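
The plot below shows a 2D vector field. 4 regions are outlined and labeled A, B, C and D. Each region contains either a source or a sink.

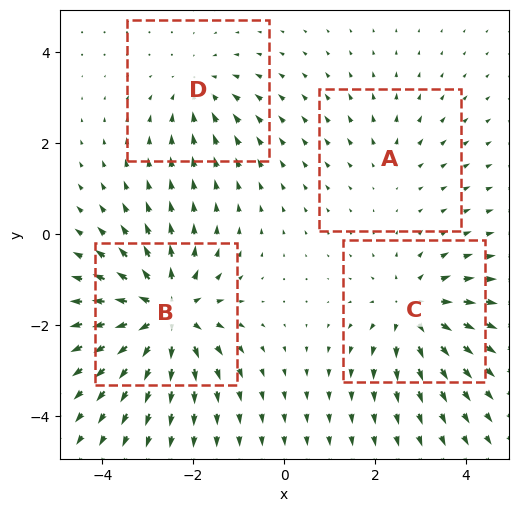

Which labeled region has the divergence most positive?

Divergence at each region's feature centre — A: about +2, B: about +7, C: about +5, D: about -3. Region B is most positive.

B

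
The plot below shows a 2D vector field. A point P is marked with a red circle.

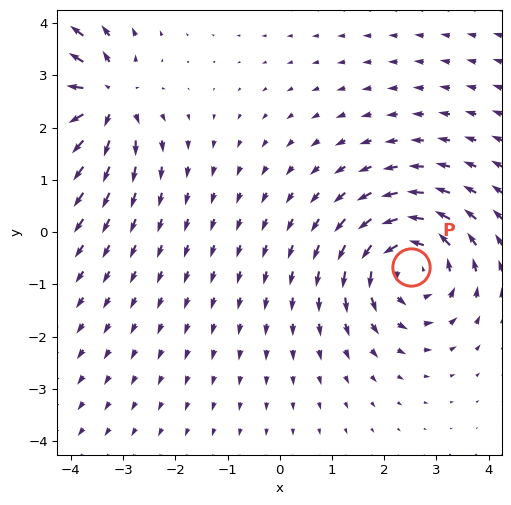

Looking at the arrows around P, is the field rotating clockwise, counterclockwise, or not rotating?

counterclockwise

Near P at (2.5, -0.7) the arrows circulate counterclockwise. The curl (z-component) there is about +5; positive curl means counterclockwise rotation.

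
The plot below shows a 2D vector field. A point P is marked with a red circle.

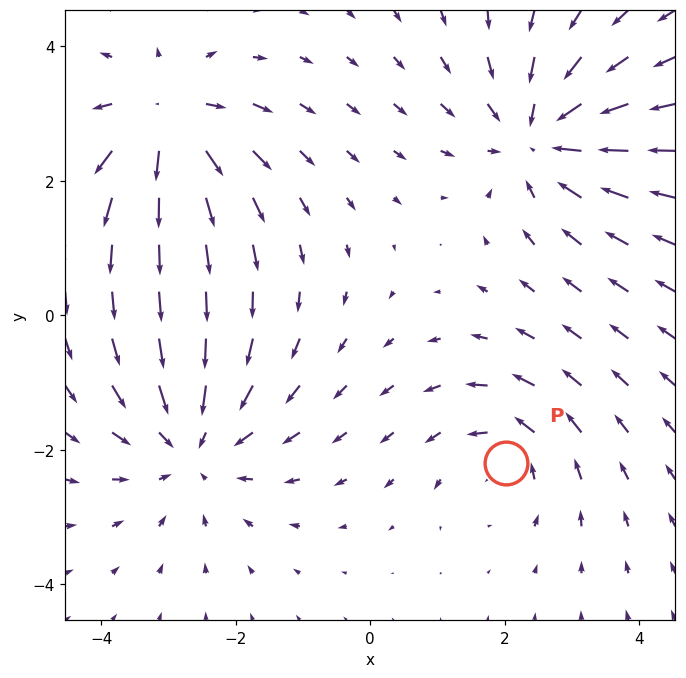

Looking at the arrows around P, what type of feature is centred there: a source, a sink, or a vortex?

At P (2.0, -2.2) the arrows circulate counterclockwise. Divergence ≈0, curl about +3 — near-zero divergence with nonzero curl is a vortex.

vortex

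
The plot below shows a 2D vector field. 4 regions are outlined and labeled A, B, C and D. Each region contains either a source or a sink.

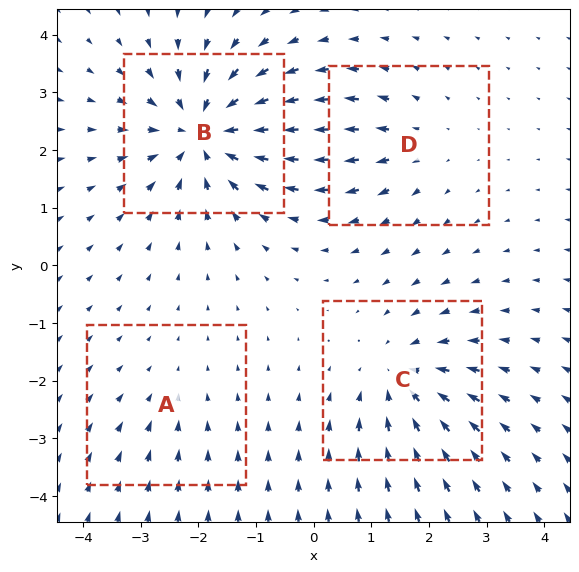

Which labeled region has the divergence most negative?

Divergence at each region's feature centre — A: about -2, B: about -7, C: about -5, D: about +3. Region B is most negative.

B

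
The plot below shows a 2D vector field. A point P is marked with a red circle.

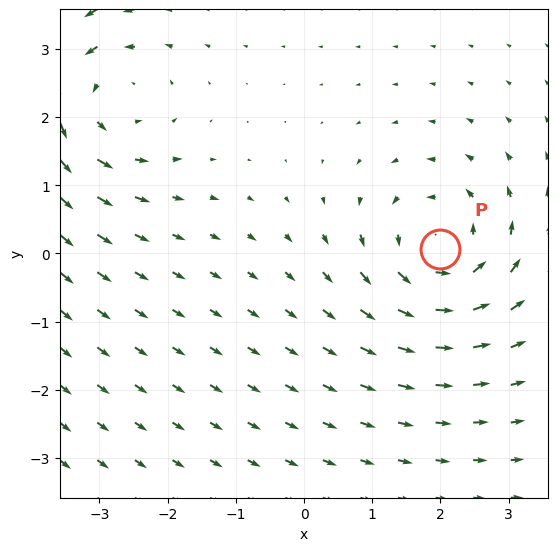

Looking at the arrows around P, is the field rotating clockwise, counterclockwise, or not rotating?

Near P at (2.0, 0.1) the arrows circulate counterclockwise. The curl (z-component) there is about +4; positive curl means counterclockwise rotation.

counterclockwise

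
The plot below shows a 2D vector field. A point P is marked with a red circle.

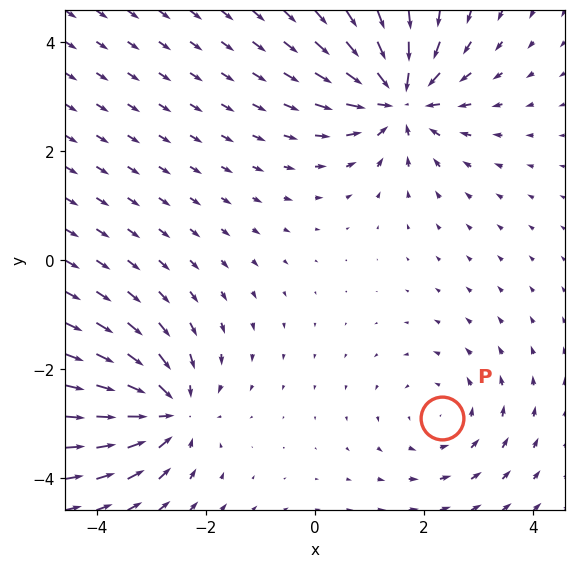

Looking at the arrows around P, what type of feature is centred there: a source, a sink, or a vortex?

vortex

At P (2.3, -2.9) the arrows circulate counterclockwise. Divergence ≈0, curl about +2 — near-zero divergence with nonzero curl is a vortex.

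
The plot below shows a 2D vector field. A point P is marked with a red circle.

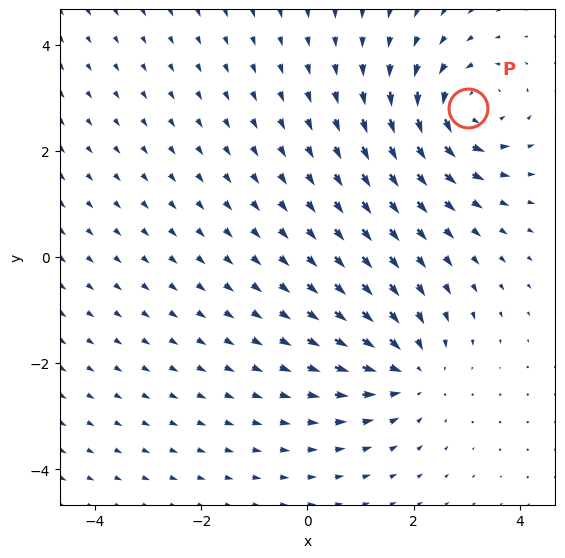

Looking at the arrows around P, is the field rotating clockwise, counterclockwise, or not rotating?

Near P at (3.0, 2.8) the arrows circulate counterclockwise. The curl (z-component) there is about +5; positive curl means counterclockwise rotation.

counterclockwise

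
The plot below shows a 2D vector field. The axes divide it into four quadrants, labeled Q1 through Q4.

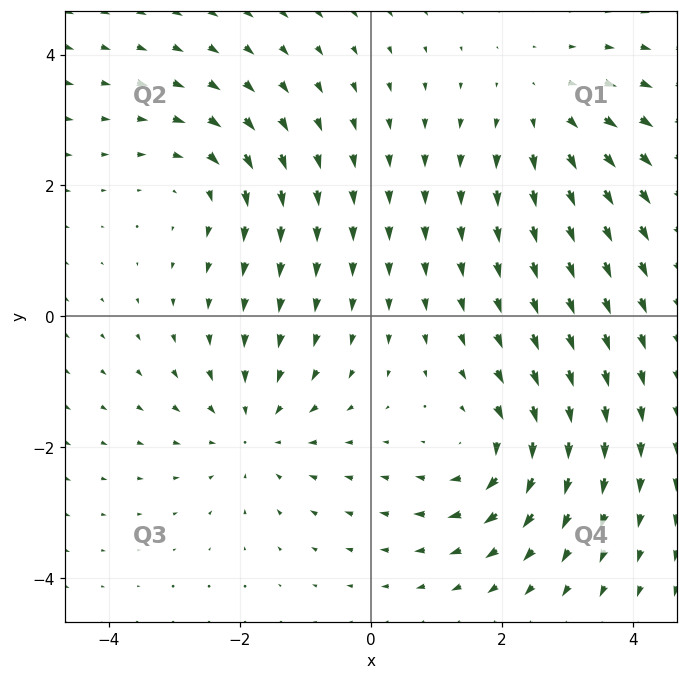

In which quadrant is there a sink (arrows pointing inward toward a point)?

Q3

The sink sits at approximately (-1.8, -1.7), which lies in quadrant Q3. The divergence there is about -3, negative as expected for a sink.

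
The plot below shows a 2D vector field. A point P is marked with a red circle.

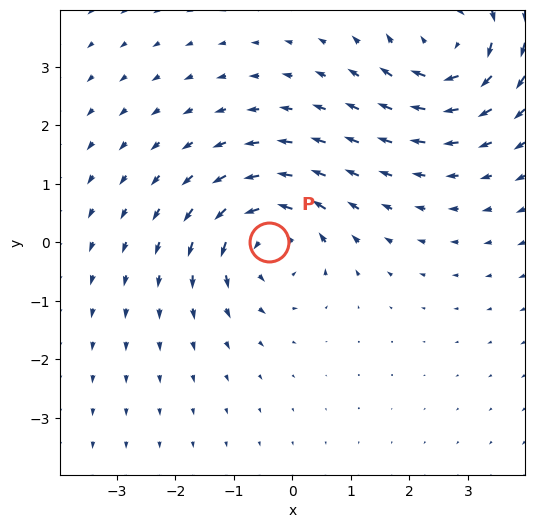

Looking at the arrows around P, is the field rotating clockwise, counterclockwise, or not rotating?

Near P at (-0.4, -0.0) the arrows circulate counterclockwise. The curl (z-component) there is about +4; positive curl means counterclockwise rotation.

counterclockwise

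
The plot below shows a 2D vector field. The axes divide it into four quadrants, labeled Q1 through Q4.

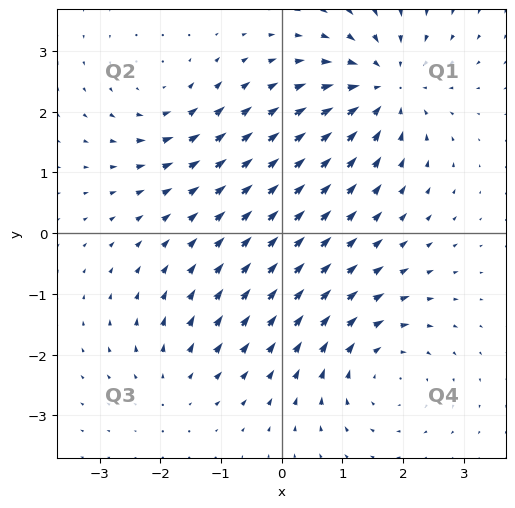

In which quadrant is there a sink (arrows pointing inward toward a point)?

Q1

The sink sits at approximately (1.7, 2.4), which lies in quadrant Q1. The divergence there is about -5, negative as expected for a sink.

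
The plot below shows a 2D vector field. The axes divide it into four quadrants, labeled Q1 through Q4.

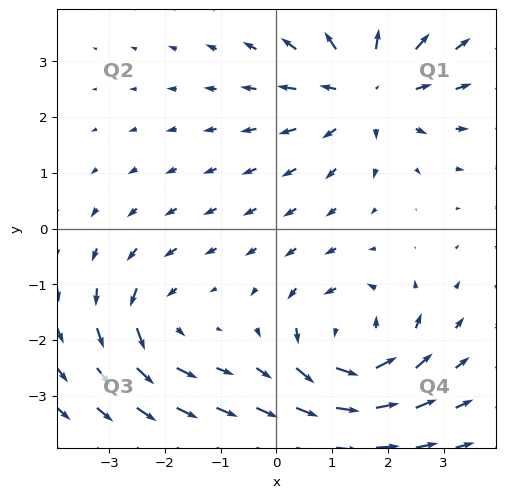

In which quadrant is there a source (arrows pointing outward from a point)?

The source sits at approximately (1.6, 2.5), which lies in quadrant Q1. The divergence there is about +4, positive as expected for a source.

Q1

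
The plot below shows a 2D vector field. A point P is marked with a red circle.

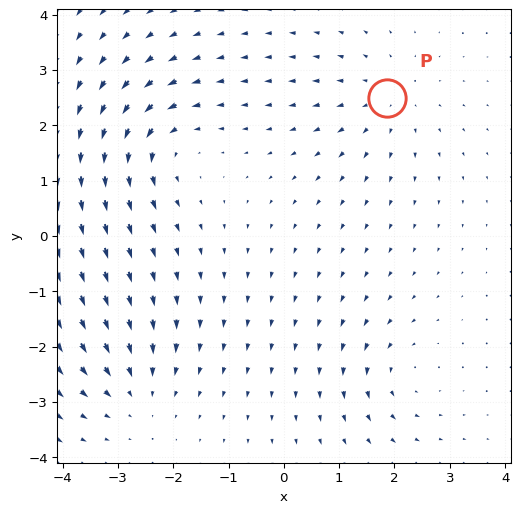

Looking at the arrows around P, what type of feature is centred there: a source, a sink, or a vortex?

At P (1.9, 2.5) the arrows spread outward. Divergence about +3, curl ≈0 — positive divergence with near-zero curl is a source.

source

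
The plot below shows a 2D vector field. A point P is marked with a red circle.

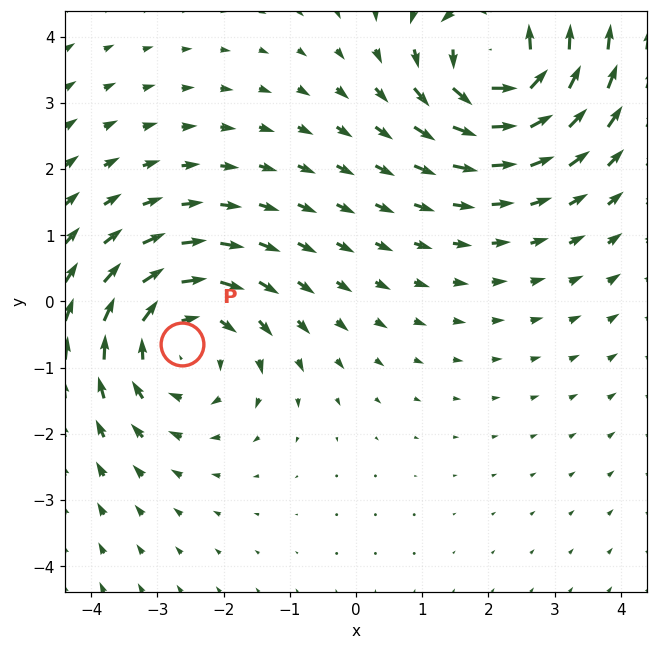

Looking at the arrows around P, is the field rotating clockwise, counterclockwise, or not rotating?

Near P at (-2.6, -0.6) the arrows circulate clockwise. The curl (z-component) there is about -4; negative curl means clockwise rotation.

clockwise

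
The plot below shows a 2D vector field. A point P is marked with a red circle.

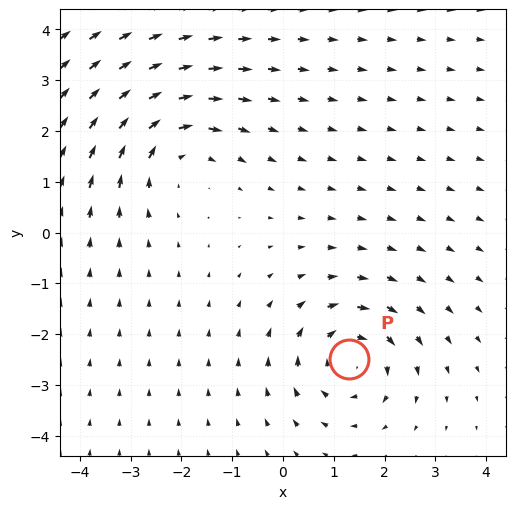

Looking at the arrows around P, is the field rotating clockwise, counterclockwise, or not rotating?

clockwise

Near P at (1.3, -2.5) the arrows circulate clockwise. The curl (z-component) there is about -5; negative curl means clockwise rotation.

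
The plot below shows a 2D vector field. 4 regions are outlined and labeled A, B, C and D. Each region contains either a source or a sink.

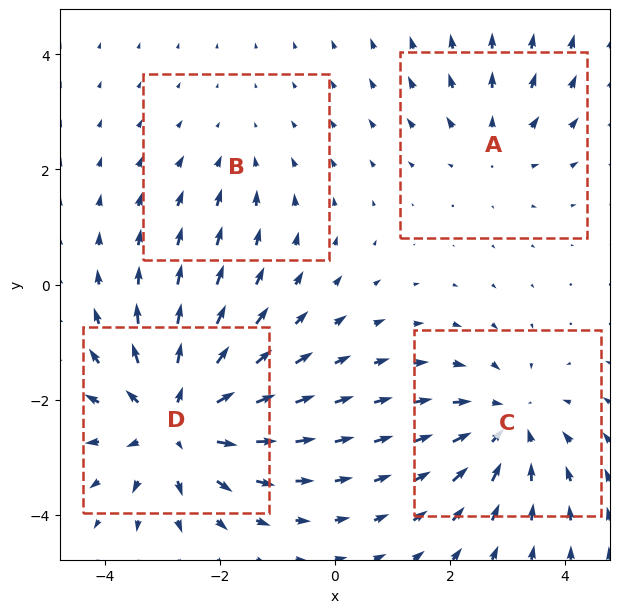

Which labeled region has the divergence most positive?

Divergence at each region's feature centre — A: about +3, B: about -2, C: about -4, D: about +6. Region D is most positive.

D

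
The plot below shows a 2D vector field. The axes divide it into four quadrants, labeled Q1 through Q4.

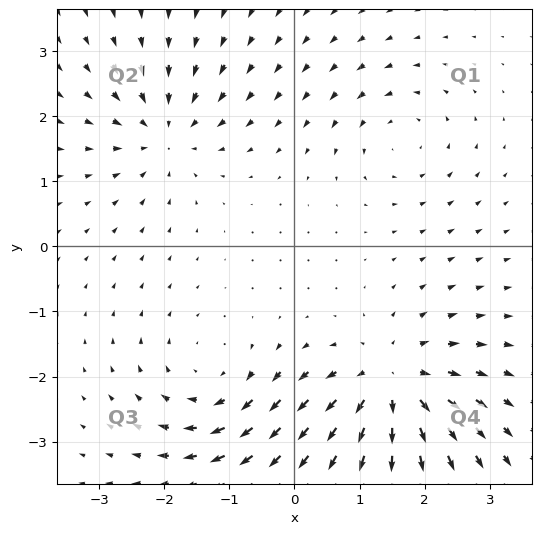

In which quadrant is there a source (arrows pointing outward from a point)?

Q4

The source sits at approximately (1.5, -2.1), which lies in quadrant Q4. The divergence there is about +6, positive as expected for a source.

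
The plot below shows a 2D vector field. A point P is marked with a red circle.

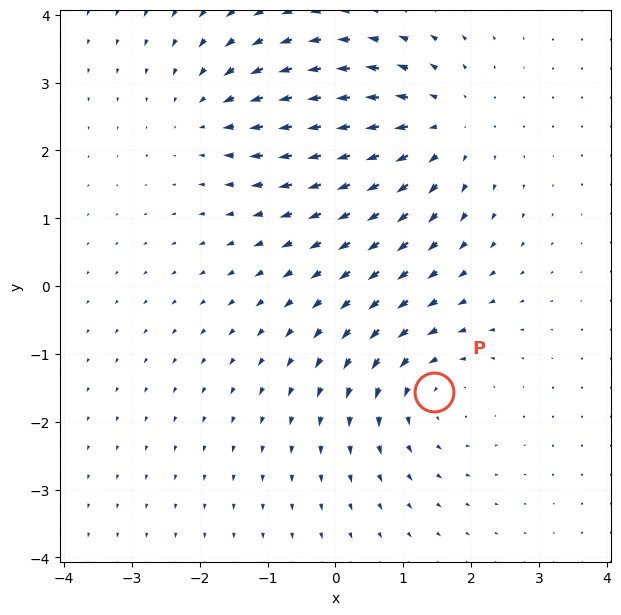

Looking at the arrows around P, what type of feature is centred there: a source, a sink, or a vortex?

At P (1.5, -1.6) the arrows circulate counterclockwise. Divergence ≈0, curl about +4 — near-zero divergence with nonzero curl is a vortex.

vortex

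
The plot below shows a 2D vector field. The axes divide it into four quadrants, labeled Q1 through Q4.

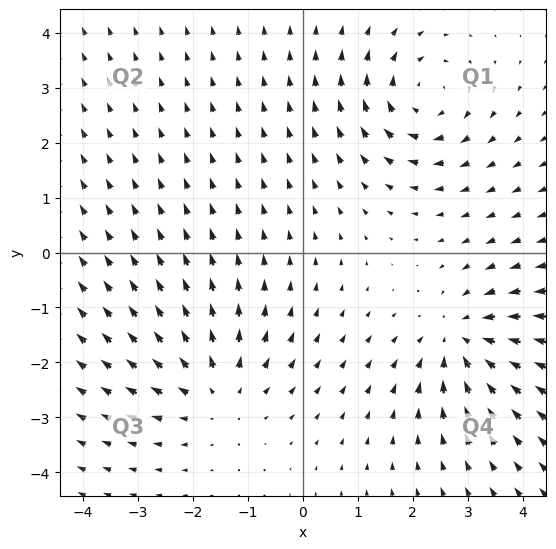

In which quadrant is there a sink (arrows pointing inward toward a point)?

The sink sits at approximately (2.9, -1.6), which lies in quadrant Q4. The divergence there is about -4, negative as expected for a sink.

Q4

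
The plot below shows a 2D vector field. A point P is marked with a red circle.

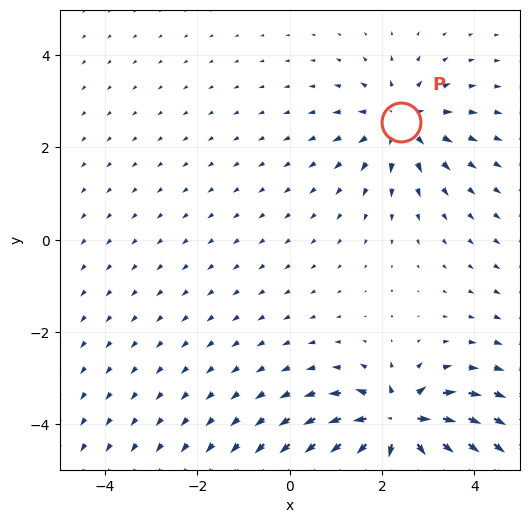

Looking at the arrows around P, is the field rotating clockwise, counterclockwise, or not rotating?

not rotating

Near P at (2.4, 2.6) the arrows show no circulation. The curl there is ≈0.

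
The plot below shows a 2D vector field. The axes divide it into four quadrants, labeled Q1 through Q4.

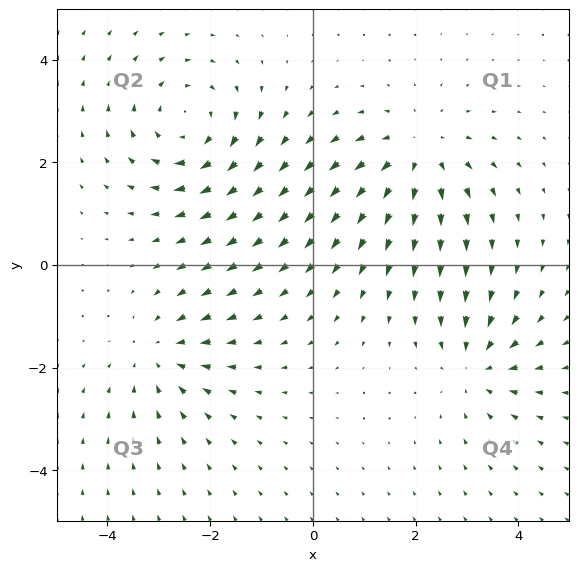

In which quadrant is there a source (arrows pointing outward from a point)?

The source sits at approximately (2.1, 2.2), which lies in quadrant Q1. The divergence there is about +4, positive as expected for a source.

Q1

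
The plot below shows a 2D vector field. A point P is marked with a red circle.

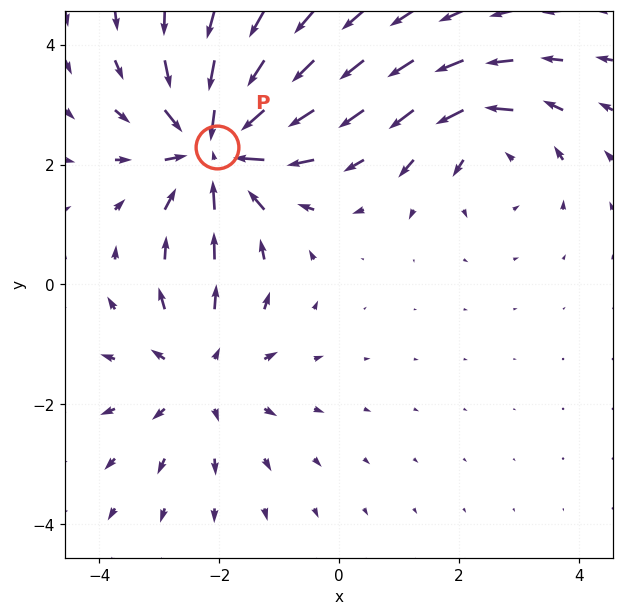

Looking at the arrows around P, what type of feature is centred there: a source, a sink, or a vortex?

At P (-2.0, 2.3) the arrows converge inward. Divergence about -5, curl ≈0 — negative divergence with near-zero curl is a sink.

sink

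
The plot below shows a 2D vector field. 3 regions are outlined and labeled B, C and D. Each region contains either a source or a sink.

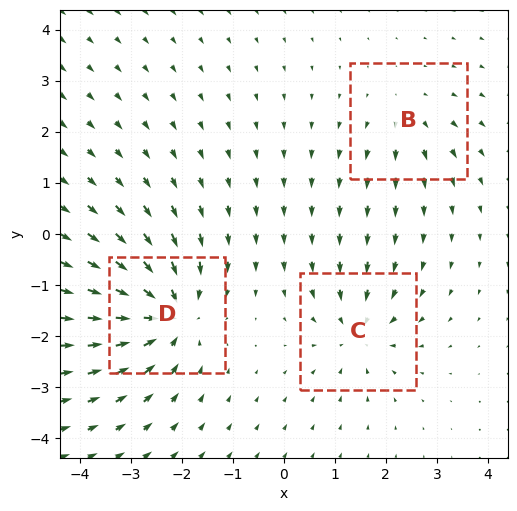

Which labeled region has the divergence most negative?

Divergence at each region's feature centre — B: about +2, C: about -4, D: about -6. Region D is most negative.

D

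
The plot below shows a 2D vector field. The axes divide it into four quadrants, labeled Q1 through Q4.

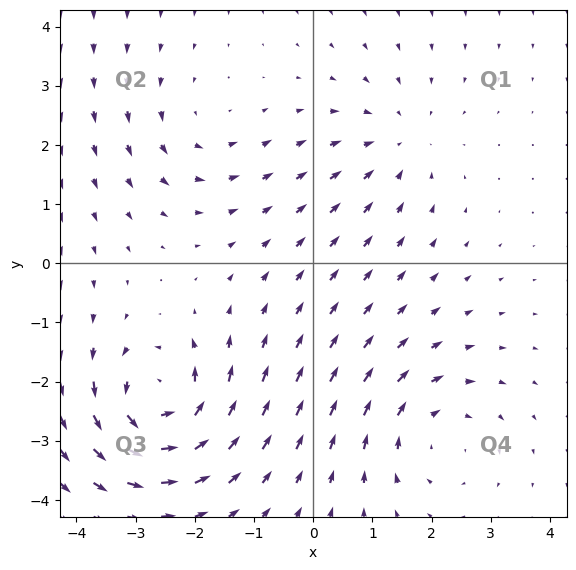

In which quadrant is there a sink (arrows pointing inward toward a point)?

The sink sits at approximately (1.4, 2.1), which lies in quadrant Q1. The divergence there is about -3, negative as expected for a sink.

Q1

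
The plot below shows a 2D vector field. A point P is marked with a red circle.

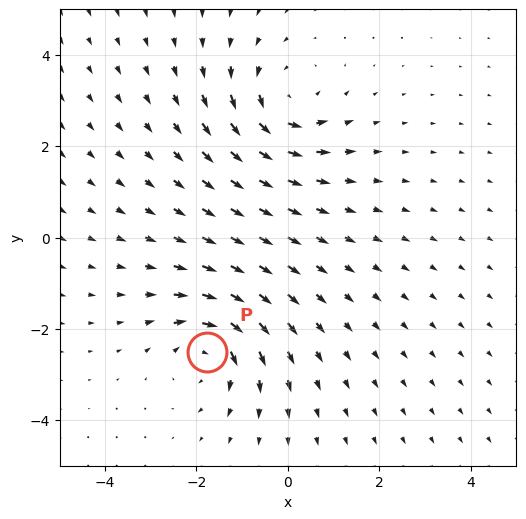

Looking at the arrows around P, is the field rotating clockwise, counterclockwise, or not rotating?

Near P at (-1.8, -2.5) the arrows circulate clockwise. The curl (z-component) there is about -5; negative curl means clockwise rotation.

clockwise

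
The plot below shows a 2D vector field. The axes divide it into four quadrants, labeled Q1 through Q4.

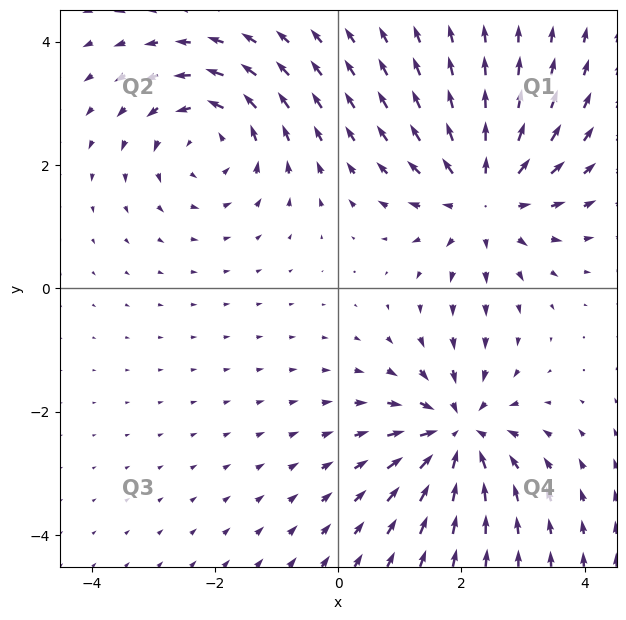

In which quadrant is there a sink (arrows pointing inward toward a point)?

The sink sits at approximately (1.9, -2.4), which lies in quadrant Q4. The divergence there is about -6, negative as expected for a sink.

Q4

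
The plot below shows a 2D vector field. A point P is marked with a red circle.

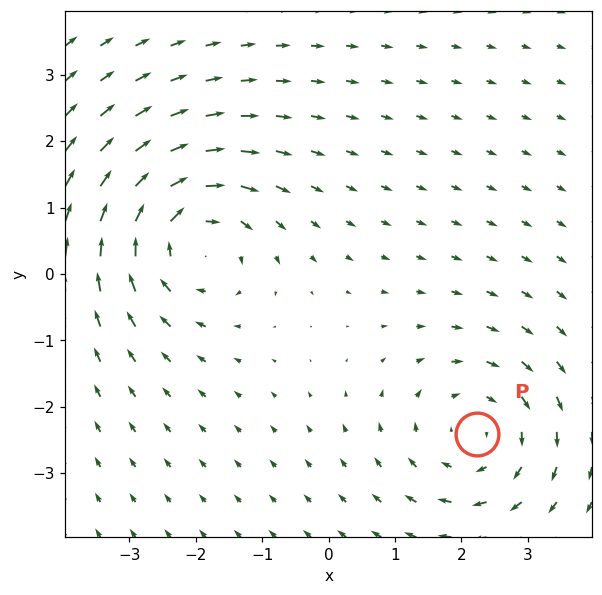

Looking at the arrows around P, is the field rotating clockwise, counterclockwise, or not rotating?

Near P at (2.2, -2.4) the arrows circulate clockwise. The curl (z-component) there is about -3; negative curl means clockwise rotation.

clockwise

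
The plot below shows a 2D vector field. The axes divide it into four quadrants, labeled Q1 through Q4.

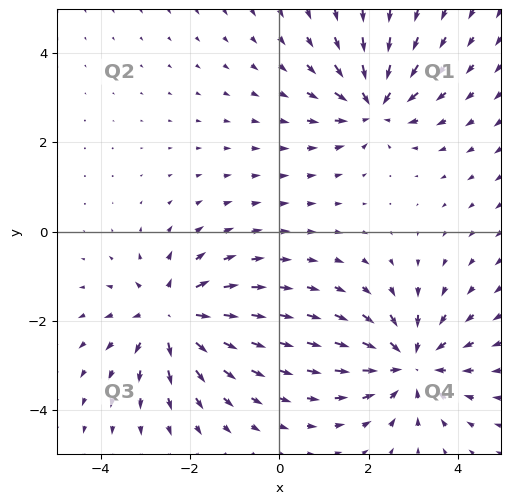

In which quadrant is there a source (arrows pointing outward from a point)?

The source sits at approximately (-2.4, -1.9), which lies in quadrant Q3. The divergence there is about +5, positive as expected for a source.

Q3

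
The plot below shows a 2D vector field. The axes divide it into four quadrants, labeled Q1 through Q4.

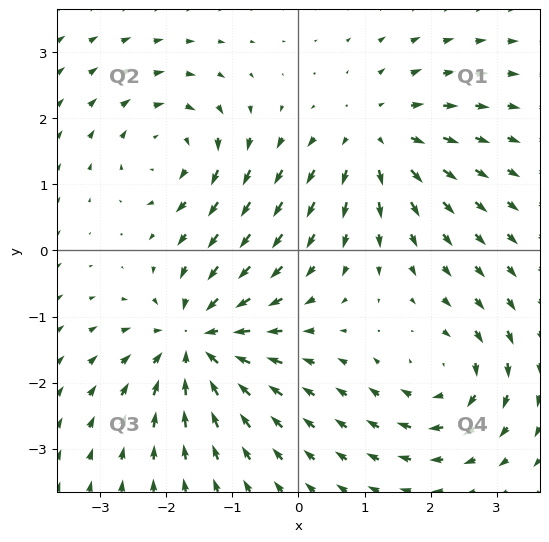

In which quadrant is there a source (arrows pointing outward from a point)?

The source sits at approximately (1.2, 1.7), which lies in quadrant Q1. The divergence there is about +4, positive as expected for a source.

Q1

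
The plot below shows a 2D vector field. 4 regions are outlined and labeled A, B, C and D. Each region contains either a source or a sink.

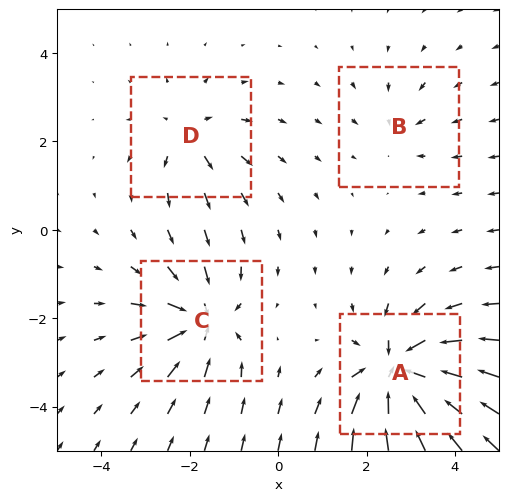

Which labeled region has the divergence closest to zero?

Divergence at each region's feature centre — A: about -8, B: about -3, C: about -6, D: about +4. Region B is closest to zero.

B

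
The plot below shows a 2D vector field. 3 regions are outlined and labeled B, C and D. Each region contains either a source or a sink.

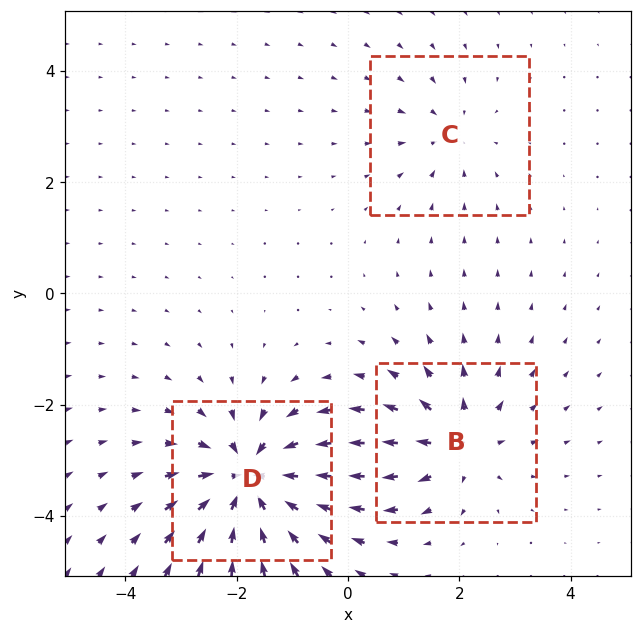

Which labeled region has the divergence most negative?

D

Divergence at each region's feature centre — B: about +4, C: about -2, D: about -5. Region D is most negative.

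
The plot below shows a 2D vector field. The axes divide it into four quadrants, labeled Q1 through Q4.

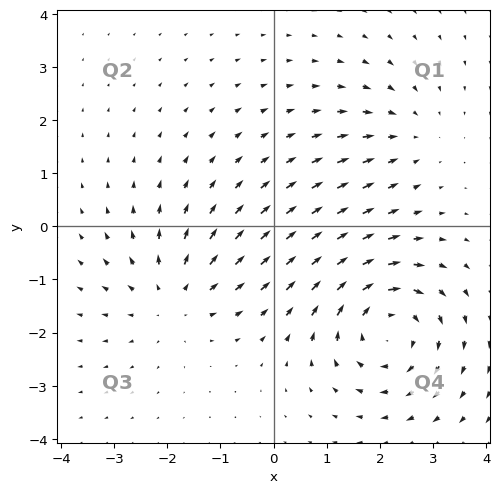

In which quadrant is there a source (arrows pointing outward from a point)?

The source sits at approximately (-1.9, -1.3), which lies in quadrant Q3. The divergence there is about +3, positive as expected for a source.

Q3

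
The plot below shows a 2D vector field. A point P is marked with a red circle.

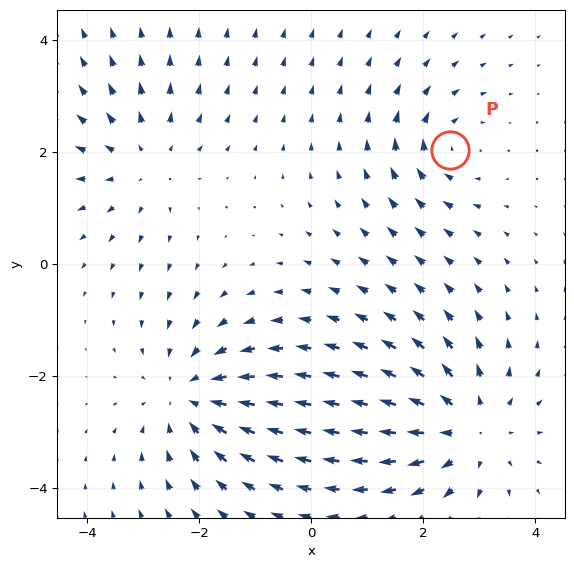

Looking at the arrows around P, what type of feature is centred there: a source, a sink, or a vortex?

At P (2.5, 2.0) the arrows circulate clockwise. Divergence ≈0, curl about -3 — near-zero divergence with nonzero curl is a vortex.

vortex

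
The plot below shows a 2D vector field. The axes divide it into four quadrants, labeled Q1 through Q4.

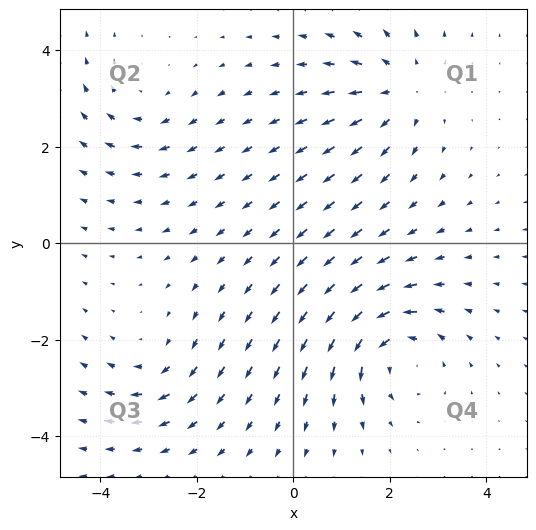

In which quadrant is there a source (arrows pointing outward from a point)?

The source sits at approximately (2.2, 3.2), which lies in quadrant Q1. The divergence there is about +4, positive as expected for a source.

Q1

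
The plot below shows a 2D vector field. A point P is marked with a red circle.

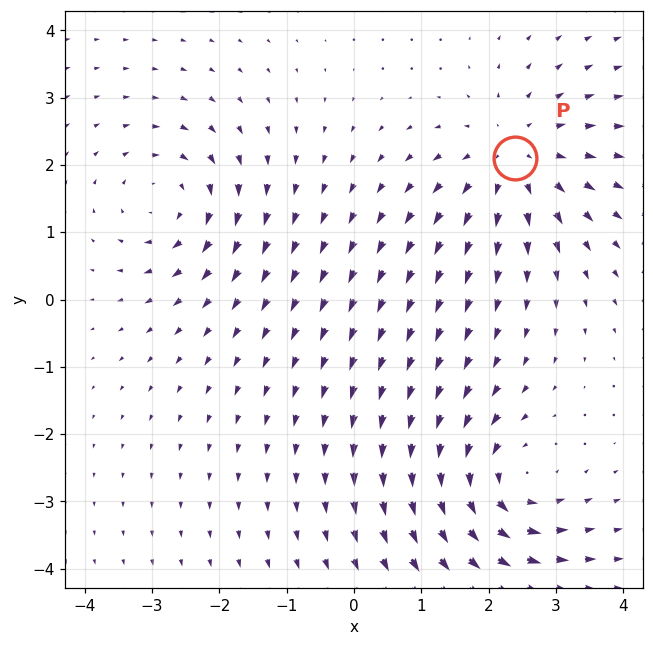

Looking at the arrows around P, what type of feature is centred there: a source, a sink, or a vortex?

source

At P (2.4, 2.1) the arrows spread outward. Divergence about +3, curl ≈0 — positive divergence with near-zero curl is a source.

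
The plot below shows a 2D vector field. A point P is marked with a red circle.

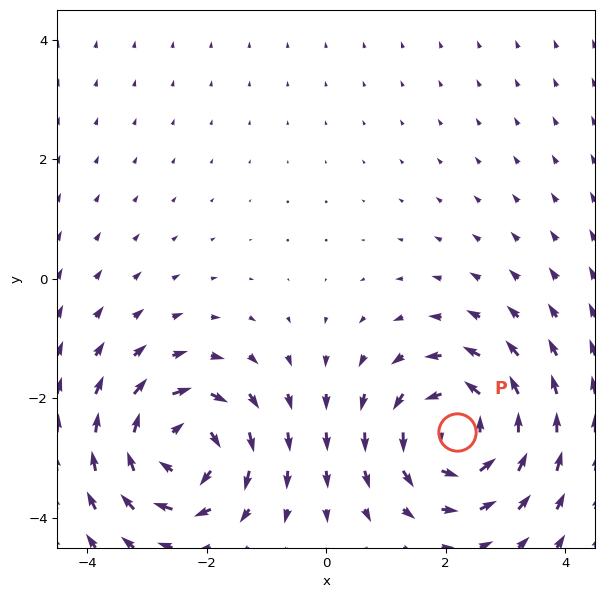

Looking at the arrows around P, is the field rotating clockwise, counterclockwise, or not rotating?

Near P at (2.2, -2.6) the arrows circulate counterclockwise. The curl (z-component) there is about +4; positive curl means counterclockwise rotation.

counterclockwise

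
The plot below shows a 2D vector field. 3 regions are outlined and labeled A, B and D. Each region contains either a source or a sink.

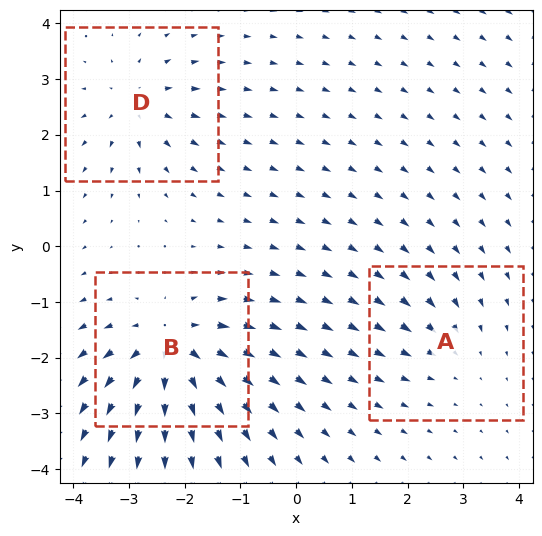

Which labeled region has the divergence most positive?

Divergence at each region's feature centre — A: about -2, B: about +6, D: about +4. Region B is most positive.

B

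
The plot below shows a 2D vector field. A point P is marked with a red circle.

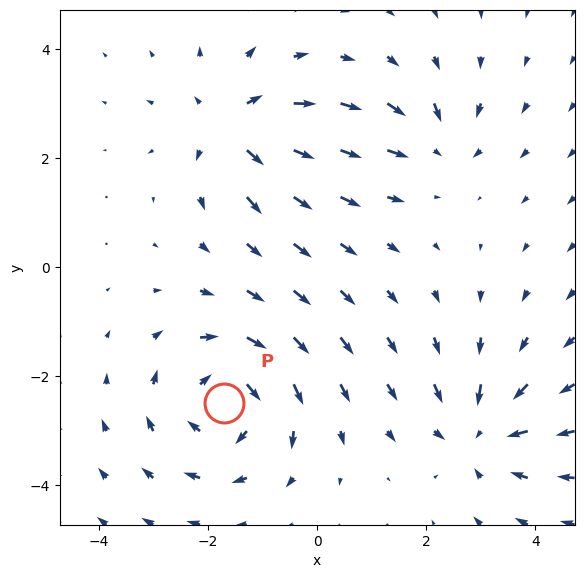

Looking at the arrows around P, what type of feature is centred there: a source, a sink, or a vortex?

vortex

At P (-1.7, -2.5) the arrows circulate clockwise. Divergence ≈0, curl about -5 — near-zero divergence with nonzero curl is a vortex.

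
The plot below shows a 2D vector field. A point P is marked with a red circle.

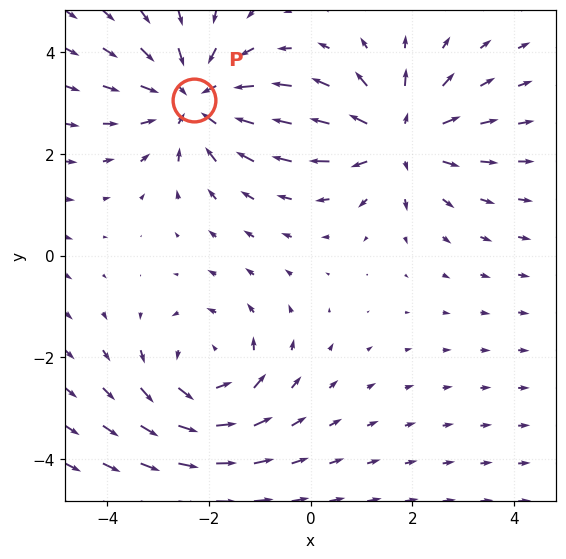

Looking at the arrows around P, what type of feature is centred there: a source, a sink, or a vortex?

sink

At P (-2.3, 3.1) the arrows converge inward. Divergence about -4, curl ≈0 — negative divergence with near-zero curl is a sink.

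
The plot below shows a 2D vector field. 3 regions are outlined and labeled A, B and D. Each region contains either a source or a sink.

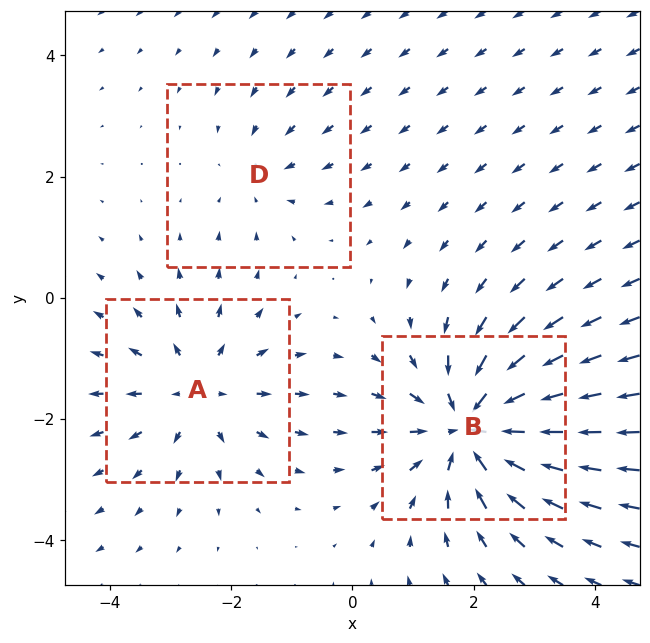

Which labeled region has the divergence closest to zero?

Divergence at each region's feature centre — A: about +3, B: about -5, D: about -2. Region D is closest to zero.

D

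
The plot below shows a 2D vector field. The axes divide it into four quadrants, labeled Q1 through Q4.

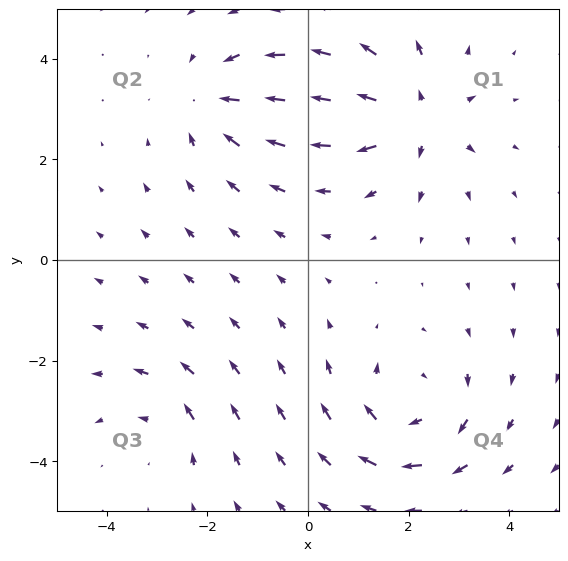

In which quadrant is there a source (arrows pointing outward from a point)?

Q1

The source sits at approximately (2.1, 2.8), which lies in quadrant Q1. The divergence there is about +5, positive as expected for a source.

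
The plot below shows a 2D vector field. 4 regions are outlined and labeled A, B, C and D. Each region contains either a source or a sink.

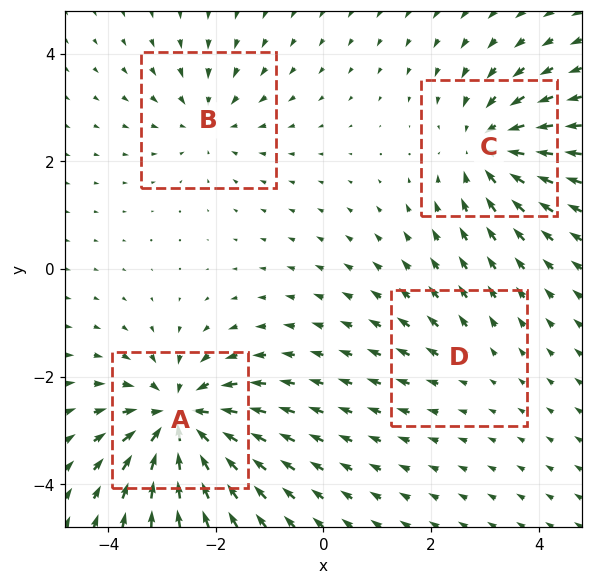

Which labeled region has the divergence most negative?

A

Divergence at each region's feature centre — A: about -8, B: about -4, C: about -5, D: about +2. Region A is most negative.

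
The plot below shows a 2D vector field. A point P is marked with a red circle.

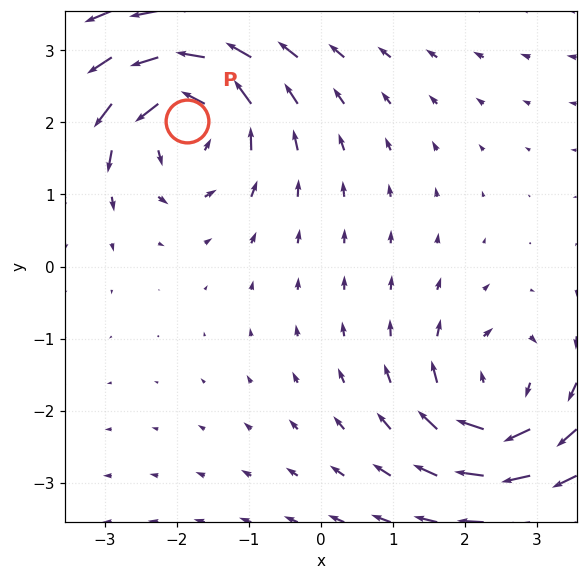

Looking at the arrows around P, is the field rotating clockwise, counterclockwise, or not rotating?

counterclockwise

Near P at (-1.9, 2.0) the arrows circulate counterclockwise. The curl (z-component) there is about +5; positive curl means counterclockwise rotation.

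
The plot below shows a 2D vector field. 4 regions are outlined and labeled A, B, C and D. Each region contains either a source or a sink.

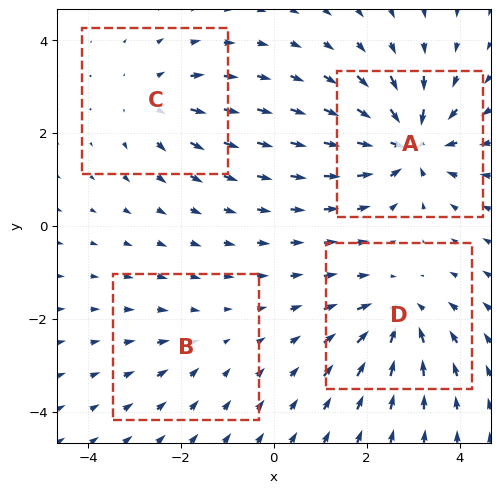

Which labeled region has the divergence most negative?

A

Divergence at each region's feature centre — A: about -7, B: about -2, C: about +4, D: about -5. Region A is most negative.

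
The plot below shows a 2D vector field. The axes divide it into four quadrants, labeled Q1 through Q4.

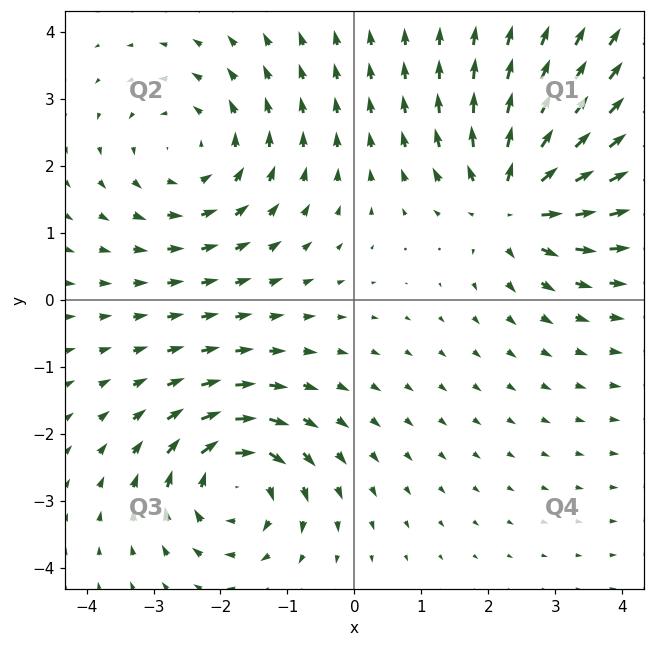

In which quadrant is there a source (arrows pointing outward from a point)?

The source sits at approximately (2.4, 1.5), which lies in quadrant Q1. The divergence there is about +5, positive as expected for a source.

Q1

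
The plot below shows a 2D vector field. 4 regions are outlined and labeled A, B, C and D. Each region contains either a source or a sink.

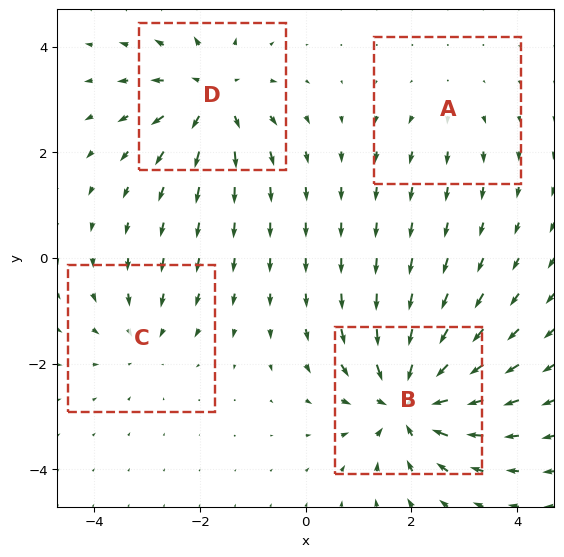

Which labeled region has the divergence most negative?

B

Divergence at each region's feature centre — A: about +2, B: about -8, C: about -4, D: about +6. Region B is most negative.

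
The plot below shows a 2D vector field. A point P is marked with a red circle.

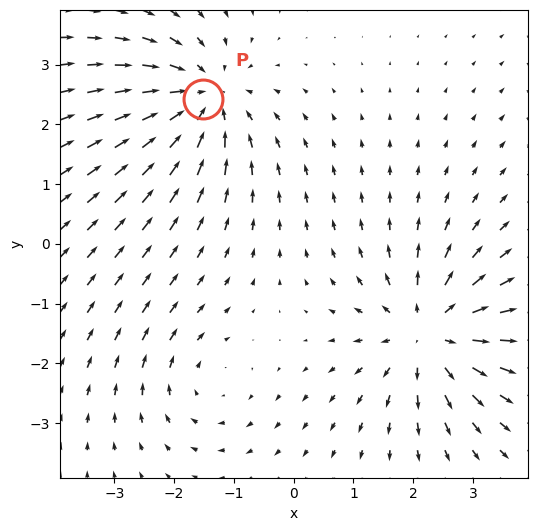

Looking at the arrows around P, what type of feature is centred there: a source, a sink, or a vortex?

At P (-1.5, 2.4) the arrows converge inward. Divergence about -5, curl ≈0 — negative divergence with near-zero curl is a sink.

sink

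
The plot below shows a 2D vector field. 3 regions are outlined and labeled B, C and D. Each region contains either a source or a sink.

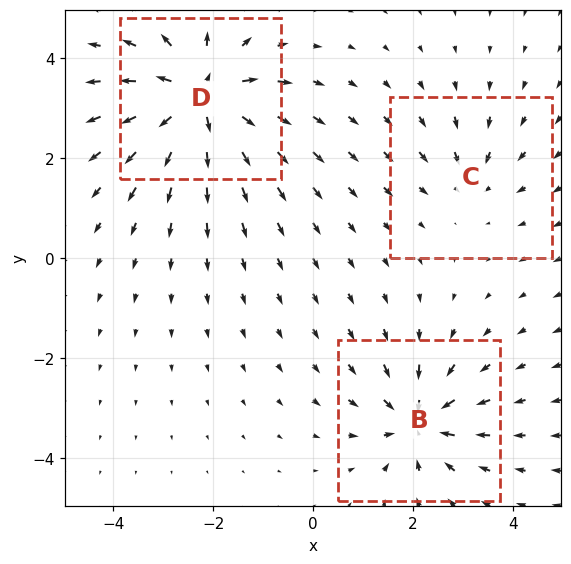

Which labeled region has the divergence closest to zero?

C

Divergence at each region's feature centre — B: about -4, C: about -2, D: about +6. Region C is closest to zero.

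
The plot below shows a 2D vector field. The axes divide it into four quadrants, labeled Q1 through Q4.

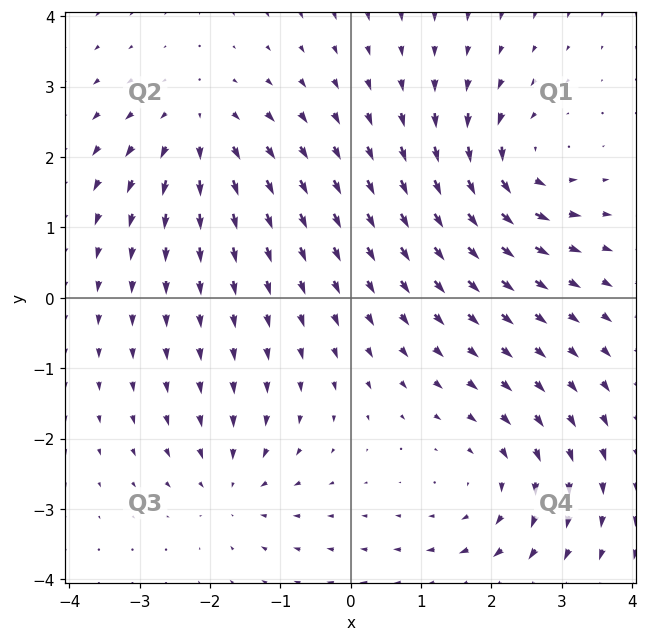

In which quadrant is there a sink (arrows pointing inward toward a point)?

Q3

The sink sits at approximately (-1.7, -2.7), which lies in quadrant Q3. The divergence there is about -4, negative as expected for a sink.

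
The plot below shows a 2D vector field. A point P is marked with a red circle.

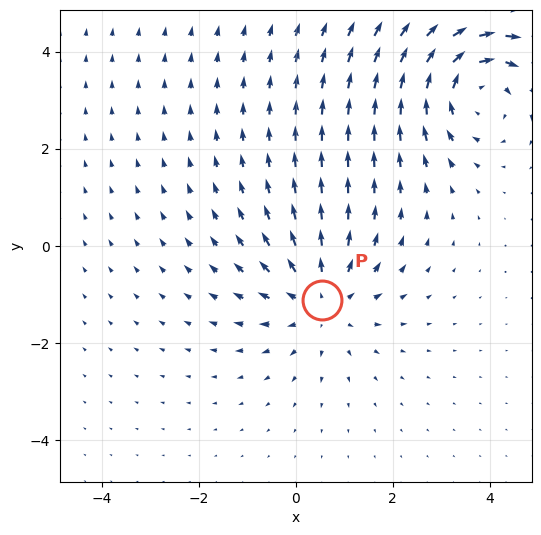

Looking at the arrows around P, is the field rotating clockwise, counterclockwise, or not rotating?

not rotating

Near P at (0.5, -1.1) the arrows show no circulation. The curl there is ≈0.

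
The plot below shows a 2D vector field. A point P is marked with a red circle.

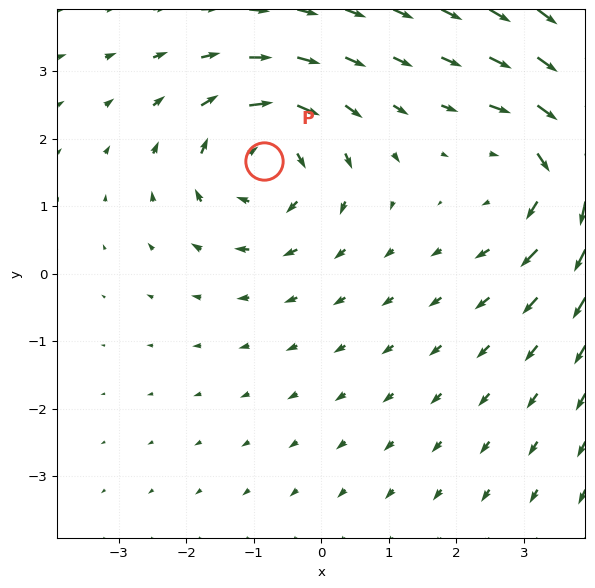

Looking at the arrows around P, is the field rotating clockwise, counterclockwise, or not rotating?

clockwise

Near P at (-0.8, 1.7) the arrows circulate clockwise. The curl (z-component) there is about -4; negative curl means clockwise rotation.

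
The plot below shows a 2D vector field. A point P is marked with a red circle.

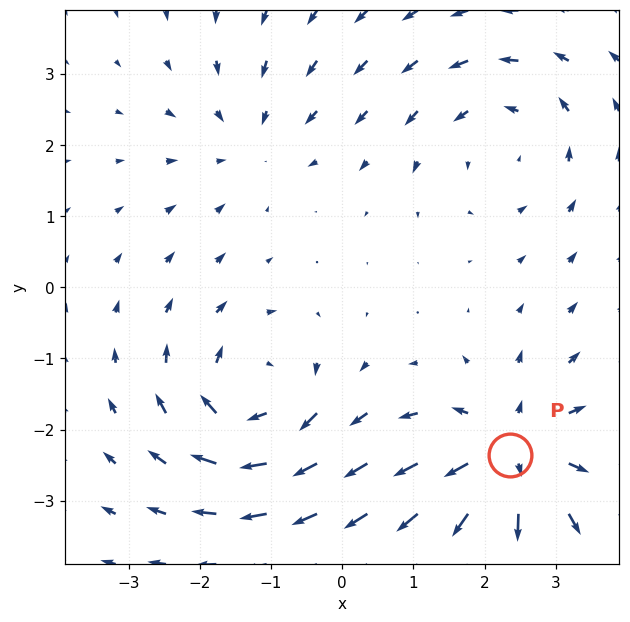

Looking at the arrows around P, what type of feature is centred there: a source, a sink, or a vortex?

source

At P (2.4, -2.4) the arrows spread outward. Divergence about +6, curl ≈0 — positive divergence with near-zero curl is a source.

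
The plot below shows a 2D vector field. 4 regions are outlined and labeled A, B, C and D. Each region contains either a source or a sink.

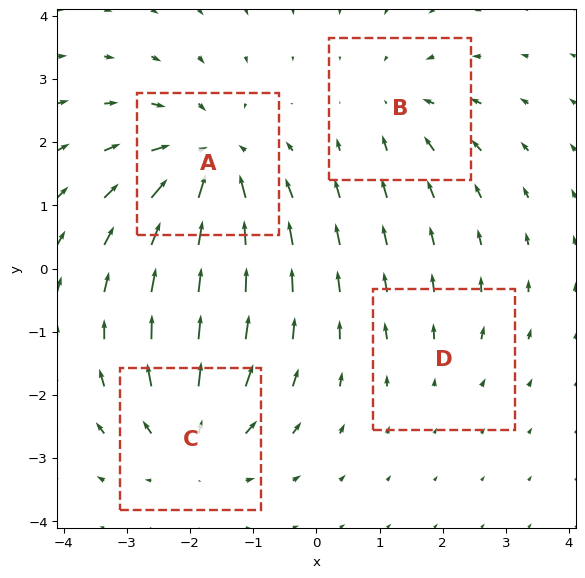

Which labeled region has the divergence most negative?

A

Divergence at each region's feature centre — A: about -6, B: about -3, C: about +4, D: about +2. Region A is most negative.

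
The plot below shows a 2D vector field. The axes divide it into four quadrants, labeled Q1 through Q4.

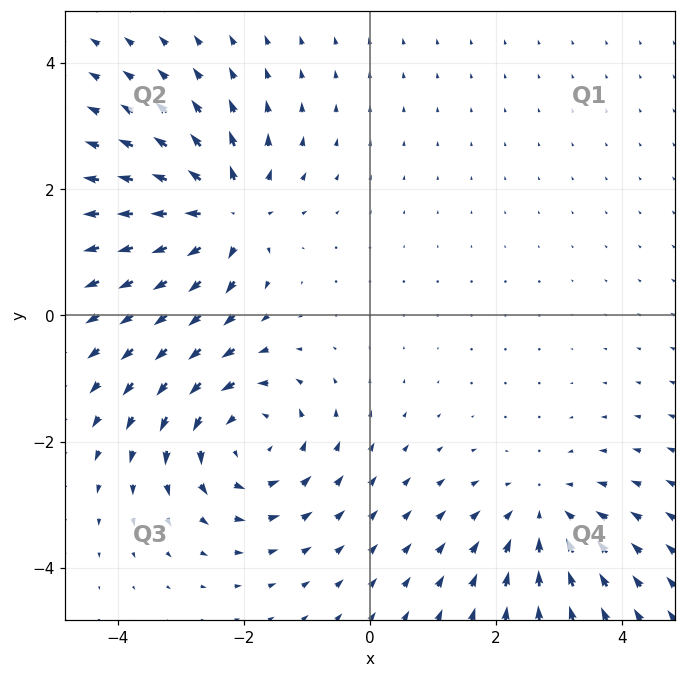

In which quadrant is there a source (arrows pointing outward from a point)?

Q2

The source sits at approximately (-2.3, 1.6), which lies in quadrant Q2. The divergence there is about +6, positive as expected for a source.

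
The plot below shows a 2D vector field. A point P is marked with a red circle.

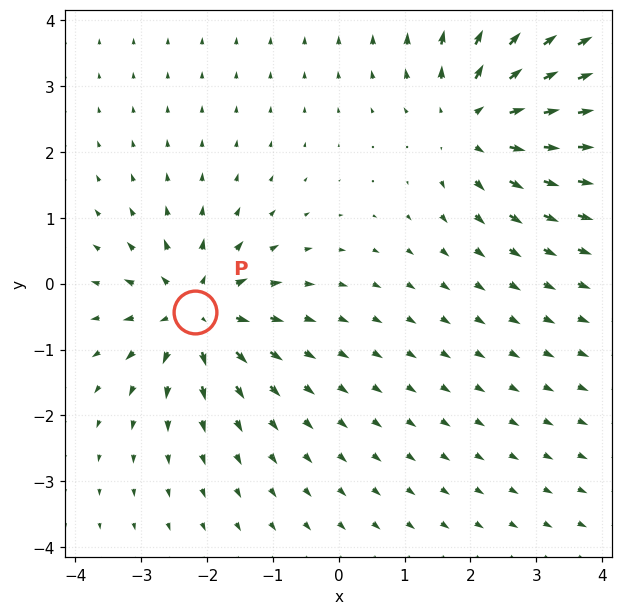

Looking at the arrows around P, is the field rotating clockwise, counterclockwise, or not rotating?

Near P at (-2.2, -0.4) the arrows show no circulation. The curl there is ≈0.

not rotating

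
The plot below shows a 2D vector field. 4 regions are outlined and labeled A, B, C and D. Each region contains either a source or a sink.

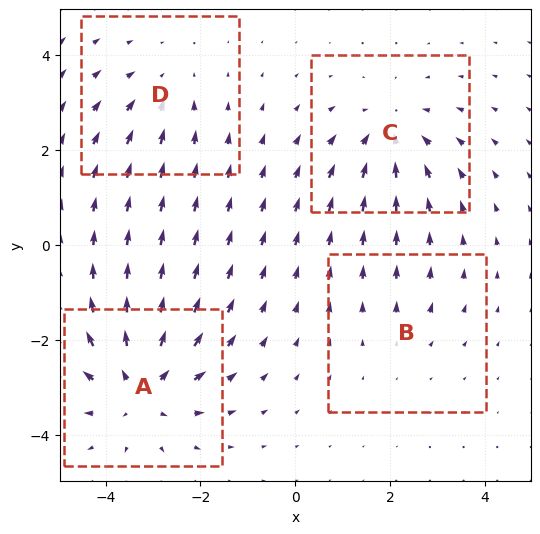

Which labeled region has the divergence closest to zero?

Divergence at each region's feature centre — A: about +6, B: about +2, C: about -4, D: about -3. Region B is closest to zero.

B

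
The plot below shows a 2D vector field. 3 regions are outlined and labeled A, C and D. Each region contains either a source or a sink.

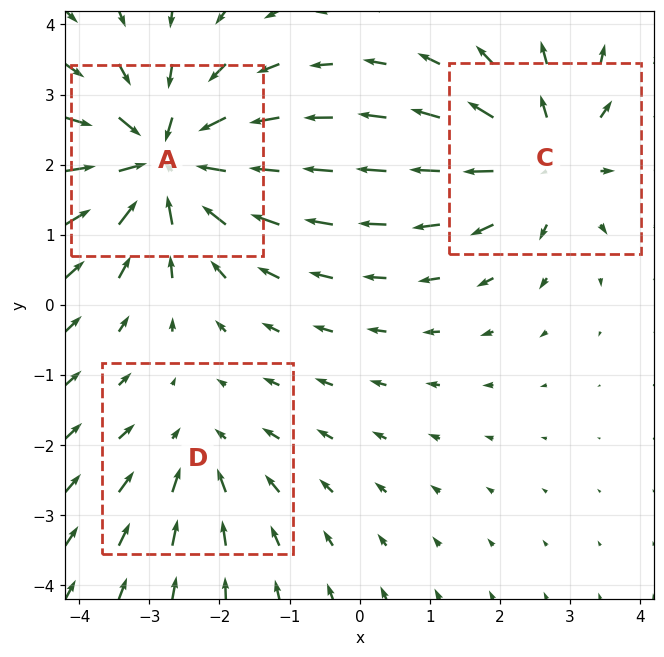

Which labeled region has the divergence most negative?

Divergence at each region's feature centre — A: about -4, C: about +3, D: about -2. Region A is most negative.

A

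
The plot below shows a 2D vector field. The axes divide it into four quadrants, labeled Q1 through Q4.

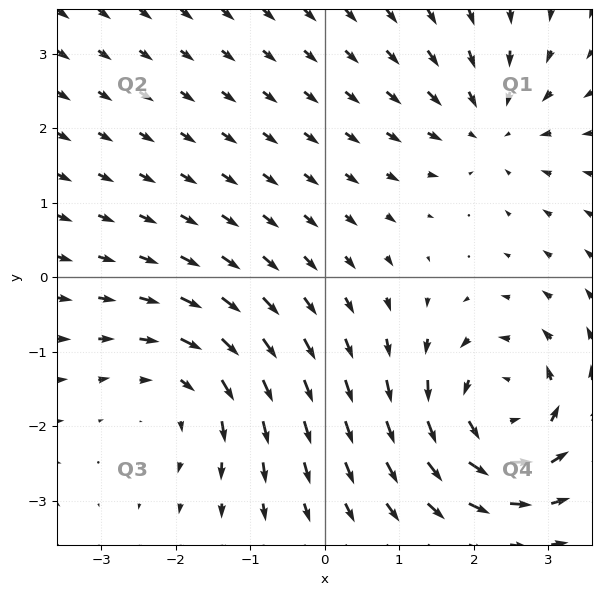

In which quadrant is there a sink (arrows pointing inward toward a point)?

Q1

The sink sits at approximately (2.2, 2.0), which lies in quadrant Q1. The divergence there is about -4, negative as expected for a sink.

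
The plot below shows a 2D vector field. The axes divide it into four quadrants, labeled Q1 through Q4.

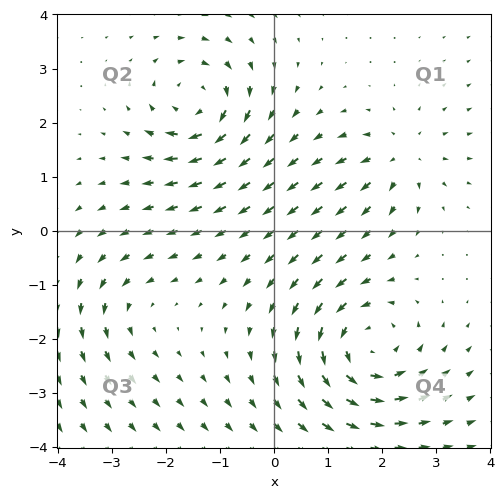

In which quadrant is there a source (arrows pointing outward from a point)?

The source sits at approximately (2.4, 1.4), which lies in quadrant Q1. The divergence there is about +4, positive as expected for a source.

Q1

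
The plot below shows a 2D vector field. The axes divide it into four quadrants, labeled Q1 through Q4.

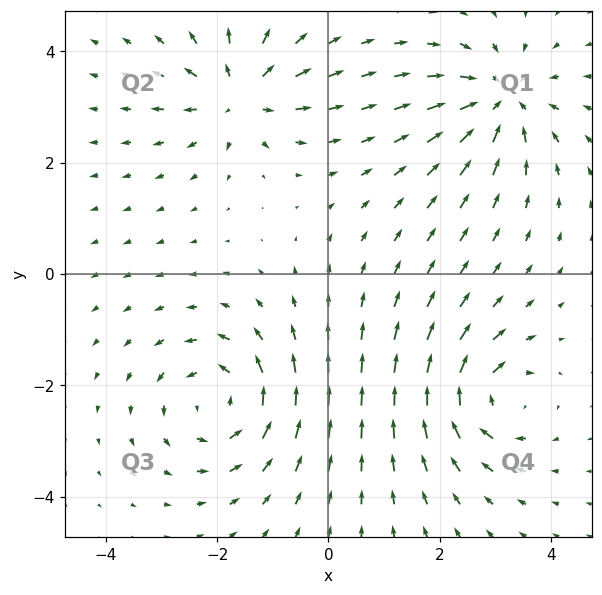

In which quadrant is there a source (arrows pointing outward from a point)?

Q2

The source sits at approximately (-1.6, 3.2), which lies in quadrant Q2. The divergence there is about +5, positive as expected for a source.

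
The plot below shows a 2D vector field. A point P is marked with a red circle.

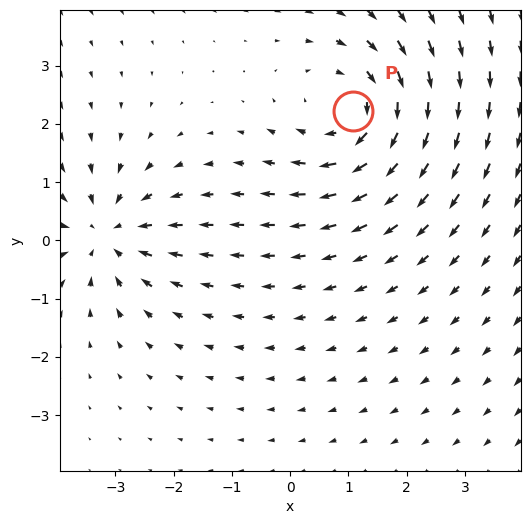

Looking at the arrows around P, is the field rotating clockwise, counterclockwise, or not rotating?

Near P at (1.1, 2.2) the arrows circulate clockwise. The curl (z-component) there is about -4; negative curl means clockwise rotation.

clockwise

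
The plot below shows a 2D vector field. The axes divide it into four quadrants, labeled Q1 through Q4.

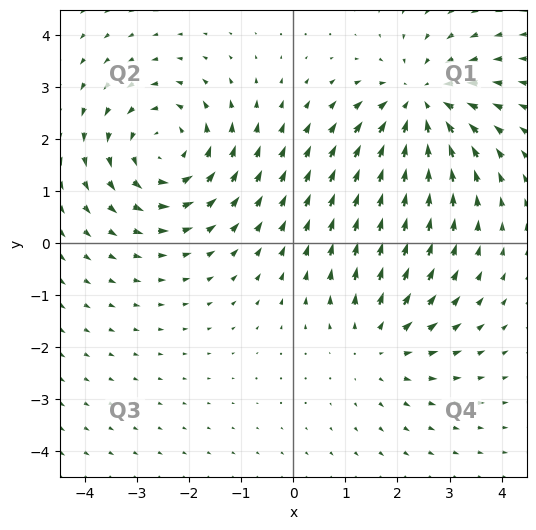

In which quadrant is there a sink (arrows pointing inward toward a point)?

The sink sits at approximately (2.4, 2.7), which lies in quadrant Q1. The divergence there is about -5, negative as expected for a sink.

Q1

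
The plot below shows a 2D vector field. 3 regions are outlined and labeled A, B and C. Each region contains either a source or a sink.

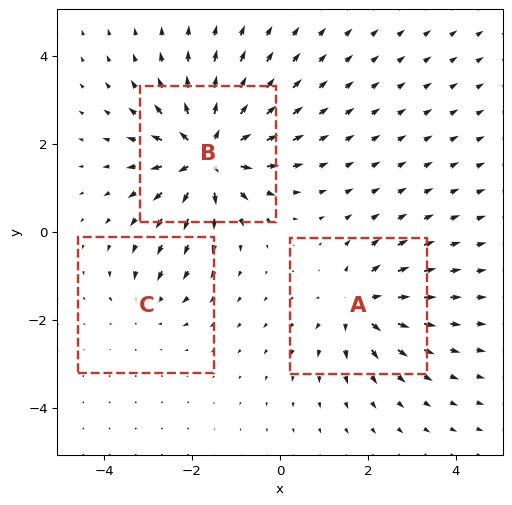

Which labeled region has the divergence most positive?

B

Divergence at each region's feature centre — A: about +4, B: about +7, C: about -2. Region B is most positive.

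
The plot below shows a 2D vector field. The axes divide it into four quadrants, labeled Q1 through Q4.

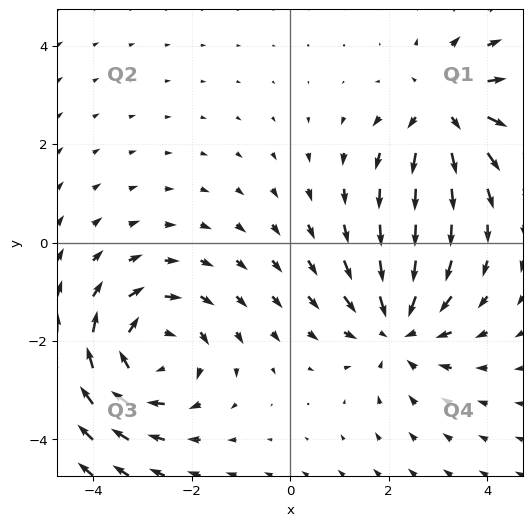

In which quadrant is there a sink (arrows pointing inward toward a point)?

Q4

The sink sits at approximately (2.2, -1.7), which lies in quadrant Q4. The divergence there is about -4, negative as expected for a sink.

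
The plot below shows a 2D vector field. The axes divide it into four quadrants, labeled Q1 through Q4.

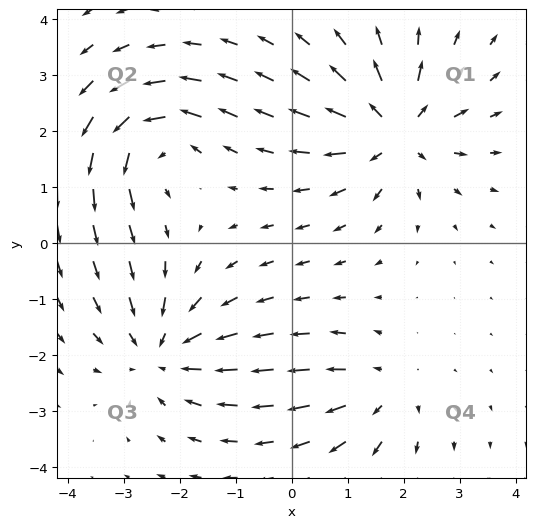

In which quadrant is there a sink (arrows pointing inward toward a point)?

Q3

The sink sits at approximately (-2.3, -1.9), which lies in quadrant Q3. The divergence there is about -4, negative as expected for a sink.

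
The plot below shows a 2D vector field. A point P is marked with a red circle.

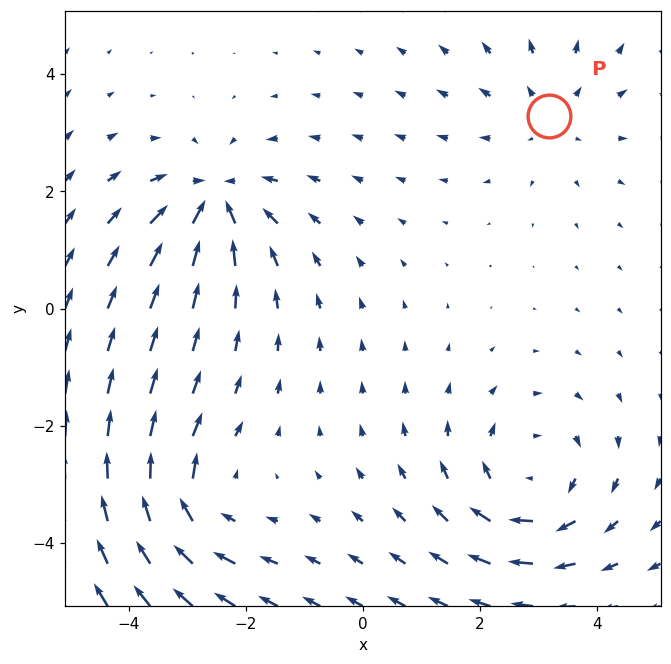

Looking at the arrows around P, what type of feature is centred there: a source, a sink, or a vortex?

At P (3.2, 3.3) the arrows spread outward. Divergence about +2, curl ≈0 — positive divergence with near-zero curl is a source.

source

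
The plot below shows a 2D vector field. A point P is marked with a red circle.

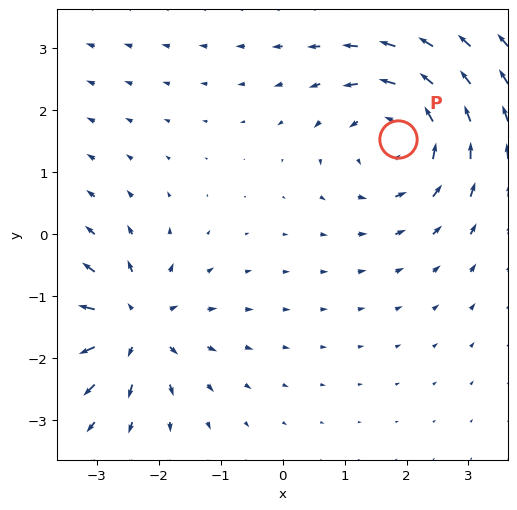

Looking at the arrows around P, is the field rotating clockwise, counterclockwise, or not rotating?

Near P at (1.9, 1.5) the arrows circulate counterclockwise. The curl (z-component) there is about +4; positive curl means counterclockwise rotation.

counterclockwise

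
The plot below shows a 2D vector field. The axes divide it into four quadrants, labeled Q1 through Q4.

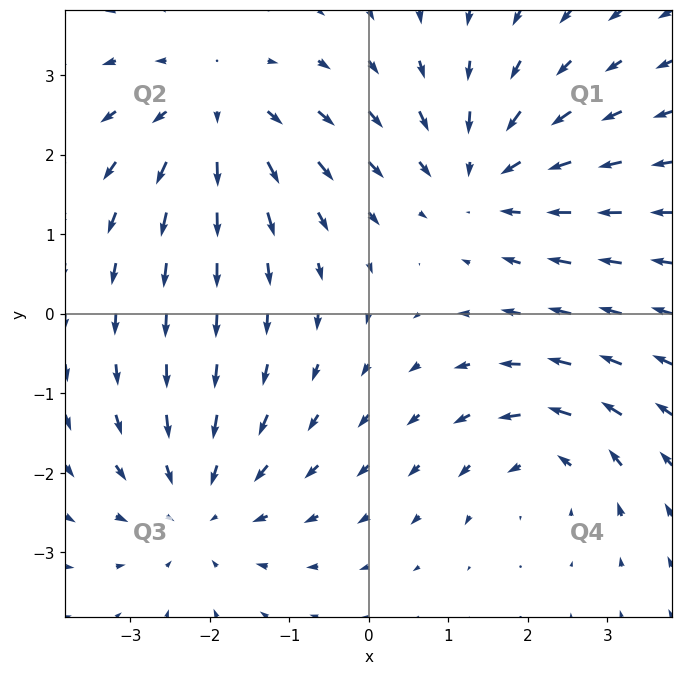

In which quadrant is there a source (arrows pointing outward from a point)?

Q2

The source sits at approximately (-1.9, 2.5), which lies in quadrant Q2. The divergence there is about +4, positive as expected for a source.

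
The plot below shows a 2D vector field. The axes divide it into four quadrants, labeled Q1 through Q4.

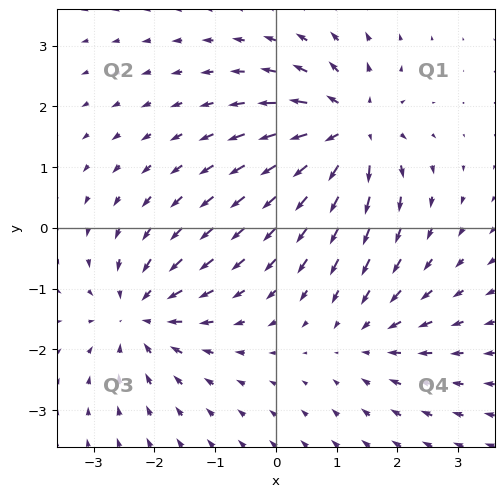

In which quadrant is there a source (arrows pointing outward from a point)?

Q1

The source sits at approximately (1.2, 1.6), which lies in quadrant Q1. The divergence there is about +6, positive as expected for a source.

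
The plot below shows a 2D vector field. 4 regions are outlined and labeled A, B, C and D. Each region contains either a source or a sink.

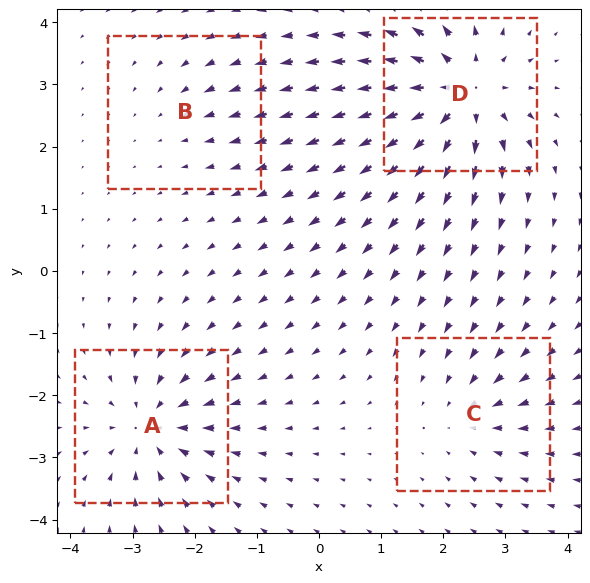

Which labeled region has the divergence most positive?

Divergence at each region's feature centre — A: about -6, B: about -2, C: about -4, D: about +8. Region D is most positive.

D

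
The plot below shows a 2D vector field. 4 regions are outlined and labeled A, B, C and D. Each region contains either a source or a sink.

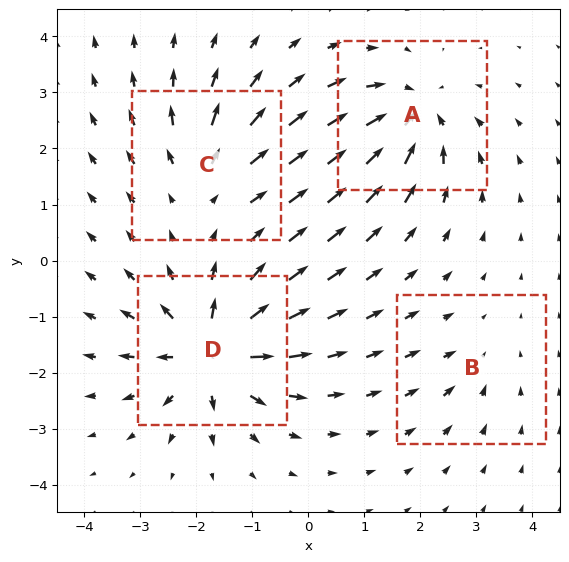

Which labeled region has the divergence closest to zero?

Divergence at each region's feature centre — A: about -6, B: about -2, C: about +4, D: about +9. Region B is closest to zero.

B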